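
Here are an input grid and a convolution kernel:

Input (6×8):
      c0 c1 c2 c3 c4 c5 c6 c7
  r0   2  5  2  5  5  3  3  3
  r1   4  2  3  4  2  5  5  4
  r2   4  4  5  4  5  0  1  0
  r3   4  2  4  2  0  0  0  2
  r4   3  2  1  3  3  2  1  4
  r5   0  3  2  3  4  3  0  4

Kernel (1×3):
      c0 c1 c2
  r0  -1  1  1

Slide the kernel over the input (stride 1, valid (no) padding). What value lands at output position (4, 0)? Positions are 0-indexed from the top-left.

The receptive field on the input at this output position is [3 2 1]. Elementwise product with the kernel and sum: 3·-1 + 2·1 + 1·1.

0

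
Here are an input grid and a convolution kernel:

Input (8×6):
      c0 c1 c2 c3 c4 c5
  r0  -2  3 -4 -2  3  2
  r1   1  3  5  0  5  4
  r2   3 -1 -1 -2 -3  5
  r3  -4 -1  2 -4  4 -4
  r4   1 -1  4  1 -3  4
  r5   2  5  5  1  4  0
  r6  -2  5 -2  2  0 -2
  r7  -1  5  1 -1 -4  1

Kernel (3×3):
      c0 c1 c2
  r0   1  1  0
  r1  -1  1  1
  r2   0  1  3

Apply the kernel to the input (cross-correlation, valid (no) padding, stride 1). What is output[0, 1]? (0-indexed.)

The receptive field on the input at this output position is [3 -4 -2 / 3 5 0 / -1 -1 -2]. Elementwise product with the kernel and sum: 3·1 + -4·1 + 3·-1 + 5·1 + 0·1 + -1·1 + -2·3.

-6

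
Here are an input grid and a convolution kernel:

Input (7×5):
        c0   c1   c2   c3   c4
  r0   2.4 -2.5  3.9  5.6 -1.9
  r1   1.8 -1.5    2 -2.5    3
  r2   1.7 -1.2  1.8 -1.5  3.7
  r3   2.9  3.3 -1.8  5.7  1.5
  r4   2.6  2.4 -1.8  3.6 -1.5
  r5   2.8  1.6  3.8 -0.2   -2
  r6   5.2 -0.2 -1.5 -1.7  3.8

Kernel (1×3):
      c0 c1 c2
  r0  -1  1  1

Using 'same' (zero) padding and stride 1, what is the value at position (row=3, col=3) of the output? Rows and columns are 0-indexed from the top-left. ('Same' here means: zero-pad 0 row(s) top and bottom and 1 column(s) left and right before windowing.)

The receptive field on the zero-padded input at this output position is [-1.8 5.7 1.5]. Elementwise product with the kernel and sum: -1.8·-1 + 5.7·1 + 1.5·1.

9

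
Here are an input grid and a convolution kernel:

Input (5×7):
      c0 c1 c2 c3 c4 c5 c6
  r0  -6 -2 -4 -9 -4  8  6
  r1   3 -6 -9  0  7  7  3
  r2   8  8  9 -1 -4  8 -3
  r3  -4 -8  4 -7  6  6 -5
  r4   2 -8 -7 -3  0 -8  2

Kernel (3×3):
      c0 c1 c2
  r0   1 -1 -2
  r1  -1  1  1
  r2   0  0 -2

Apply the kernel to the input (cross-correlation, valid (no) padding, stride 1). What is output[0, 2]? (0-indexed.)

The receptive field on the input at this output position is [-4 -9 -4 / -9 0 7 / 9 -1 -4]. Elementwise product with the kernel and sum: -4·1 + -9·-1 + -4·-2 + -9·-1 + 0·1 + 7·1 + -4·-2.

37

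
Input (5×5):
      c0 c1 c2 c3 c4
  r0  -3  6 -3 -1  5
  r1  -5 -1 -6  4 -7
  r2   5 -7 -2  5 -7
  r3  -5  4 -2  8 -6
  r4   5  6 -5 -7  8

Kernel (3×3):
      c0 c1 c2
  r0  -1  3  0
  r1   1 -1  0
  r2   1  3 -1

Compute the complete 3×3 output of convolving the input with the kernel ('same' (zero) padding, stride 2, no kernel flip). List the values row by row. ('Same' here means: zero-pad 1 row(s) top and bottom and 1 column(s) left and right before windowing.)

Output[0,0]: The receptive field on the zero-padded input at this output position is [0 0 0 / 0 -3 6 / 0 -5 -1]. Elementwise product with the kernel and sum: 0·-1 + 0·3 + 0·1 + -3·-1 + 0·1 + -5·3 + -1·-1.

-11 -14 -23
-39 -32 -23
-20 1 -41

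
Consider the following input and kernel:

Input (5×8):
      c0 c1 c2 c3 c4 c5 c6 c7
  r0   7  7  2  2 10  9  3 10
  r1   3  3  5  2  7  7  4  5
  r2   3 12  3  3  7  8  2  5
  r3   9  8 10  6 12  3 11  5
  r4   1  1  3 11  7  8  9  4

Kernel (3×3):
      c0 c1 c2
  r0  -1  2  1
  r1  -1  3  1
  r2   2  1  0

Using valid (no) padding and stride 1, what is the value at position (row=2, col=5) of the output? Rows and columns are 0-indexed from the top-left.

61

The receptive field on the input at this output position is [8 2 5 / 3 11 5 / 8 9 4]. Elementwise product with the kernel and sum: 8·-1 + 2·2 + 5·1 + 3·-1 + 11·3 + 5·1 + 8·2 + 9·1.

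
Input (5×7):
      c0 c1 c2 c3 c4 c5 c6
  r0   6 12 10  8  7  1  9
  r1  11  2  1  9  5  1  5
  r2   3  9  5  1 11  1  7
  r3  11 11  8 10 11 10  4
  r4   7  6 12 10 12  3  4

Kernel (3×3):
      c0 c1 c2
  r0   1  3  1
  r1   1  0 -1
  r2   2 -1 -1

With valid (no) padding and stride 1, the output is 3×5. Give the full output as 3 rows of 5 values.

54 55 35 28 33
19 26 22 24 25
34 16 18 40 45

Output[0,0]: The receptive field on the input at this output position is [6 12 10 / 11 2 1 / 3 9 5]. Elementwise product with the kernel and sum: 6·1 + 12·3 + 10·1 + 11·1 + 1·-1 + 3·2 + 9·-1 + 5·-1.
Output[0,1]: The receptive field on the input at this output position is [12 10 8 / 2 1 9 / 9 5 1]. Elementwise product with the kernel and sum: 12·1 + 10·3 + 8·1 + 2·1 + 9·-1 + 9·2 + 5·-1 + 1·-1.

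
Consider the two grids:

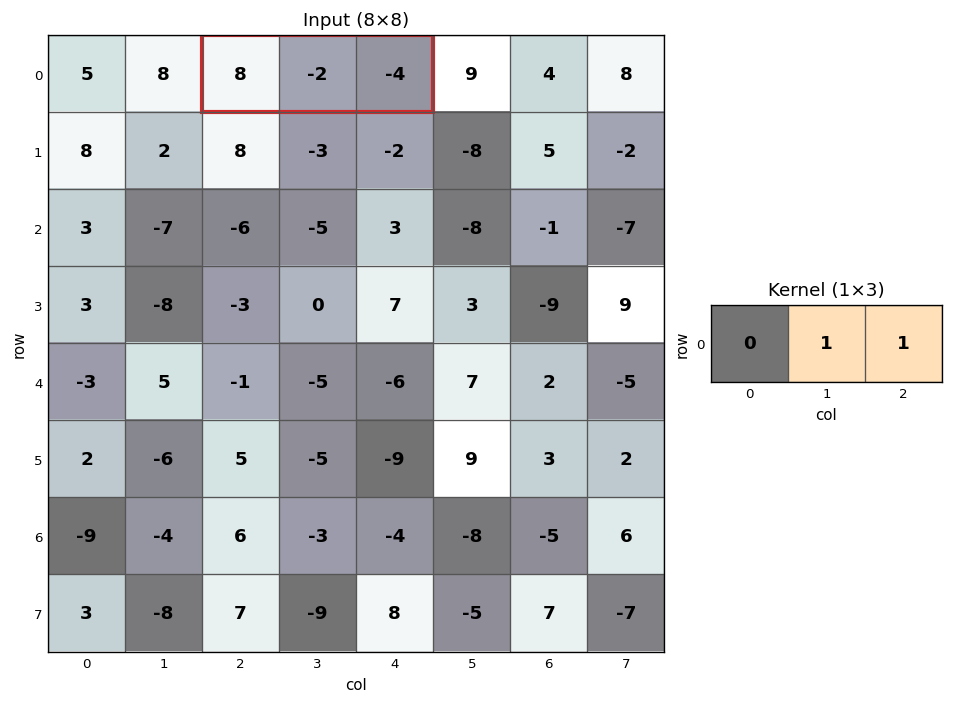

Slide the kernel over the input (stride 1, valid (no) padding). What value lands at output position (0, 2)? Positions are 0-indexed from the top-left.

The receptive field on the input at this output position is [8 -2 -4]. Elementwise product with the kernel and sum: -2·1 + -4·1.

-6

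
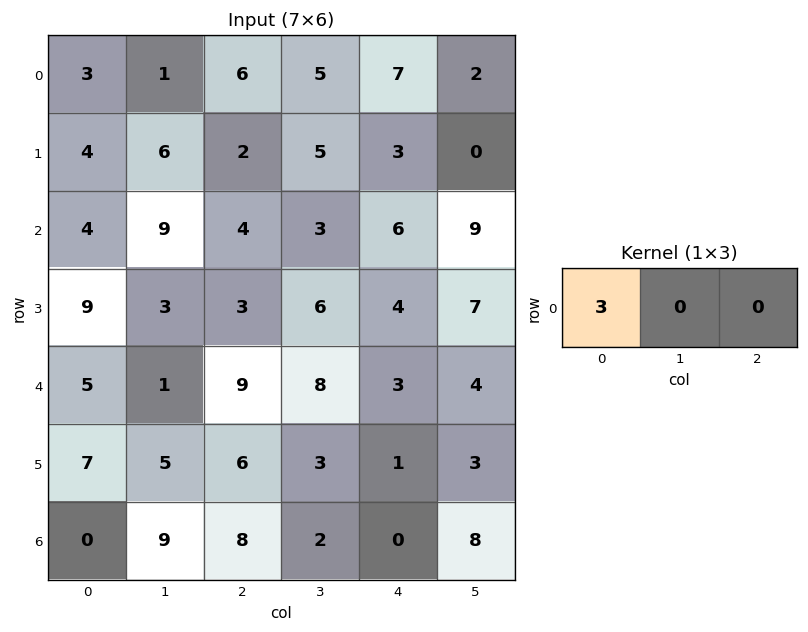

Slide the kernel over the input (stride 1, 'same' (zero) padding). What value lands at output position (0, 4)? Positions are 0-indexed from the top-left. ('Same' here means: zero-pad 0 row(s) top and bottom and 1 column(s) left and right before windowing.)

15

The receptive field on the zero-padded input at this output position is [5 7 2]. Elementwise product with the kernel and sum: 5·3.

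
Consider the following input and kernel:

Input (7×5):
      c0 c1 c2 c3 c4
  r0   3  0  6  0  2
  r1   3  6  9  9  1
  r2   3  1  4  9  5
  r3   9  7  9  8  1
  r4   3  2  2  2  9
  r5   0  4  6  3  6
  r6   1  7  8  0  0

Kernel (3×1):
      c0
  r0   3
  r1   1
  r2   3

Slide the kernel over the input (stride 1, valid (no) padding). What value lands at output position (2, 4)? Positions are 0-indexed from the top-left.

43

The receptive field on the input at this output position is [5 / 1 / 9]. Elementwise product with the kernel and sum: 5·3 + 1·1 + 9·3.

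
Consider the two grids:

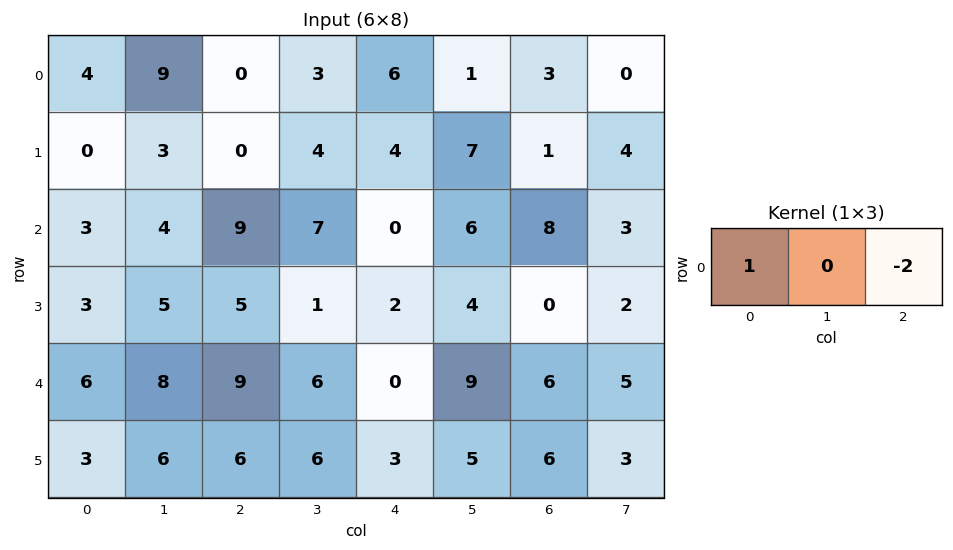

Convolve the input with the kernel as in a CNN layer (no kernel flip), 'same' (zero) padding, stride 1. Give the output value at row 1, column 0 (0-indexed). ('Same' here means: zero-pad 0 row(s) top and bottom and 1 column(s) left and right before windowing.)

The receptive field on the zero-padded input at this output position is [0 0 3]. Elementwise product with the kernel and sum: 0·1 + 3·-2.

-6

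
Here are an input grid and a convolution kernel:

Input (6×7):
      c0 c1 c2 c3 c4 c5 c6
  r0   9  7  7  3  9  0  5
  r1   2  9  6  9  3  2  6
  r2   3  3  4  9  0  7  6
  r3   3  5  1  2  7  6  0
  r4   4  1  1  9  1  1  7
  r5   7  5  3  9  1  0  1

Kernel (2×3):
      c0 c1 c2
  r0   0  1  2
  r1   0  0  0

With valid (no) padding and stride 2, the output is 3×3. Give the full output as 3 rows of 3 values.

Output[0,0]: The receptive field on the input at this output position is [9 7 7 / 2 9 6]. Elementwise product with the kernel and sum: 7·1 + 7·2.

21 21 10
11 9 19
3 11 15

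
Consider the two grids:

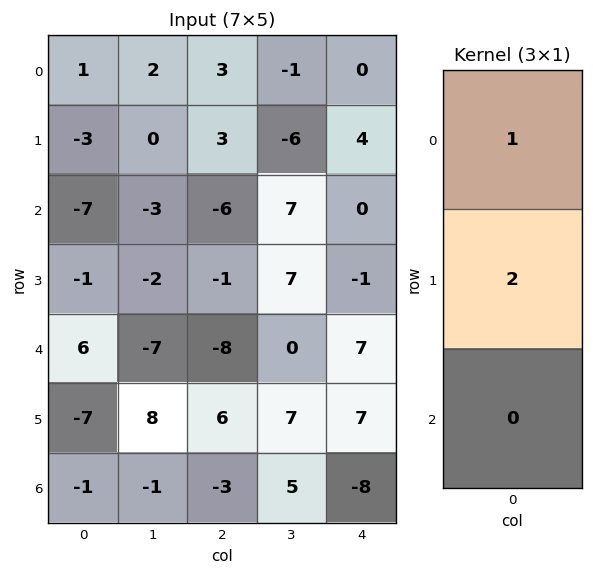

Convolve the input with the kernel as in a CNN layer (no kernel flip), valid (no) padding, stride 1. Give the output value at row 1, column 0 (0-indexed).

The receptive field on the input at this output position is [-3 / -7 / -1]. Elementwise product with the kernel and sum: -3·1 + -7·2.

-17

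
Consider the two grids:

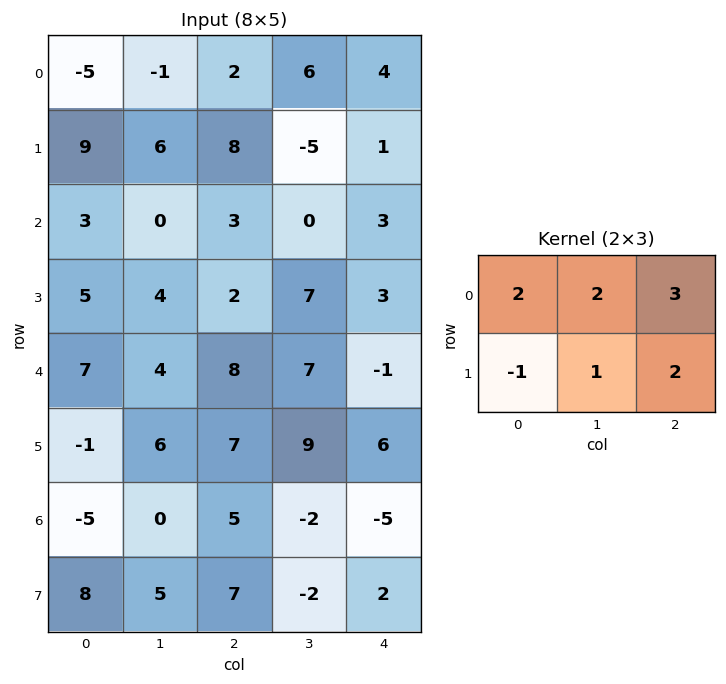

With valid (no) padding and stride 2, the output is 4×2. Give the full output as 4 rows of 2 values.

Output[0,0]: The receptive field on the input at this output position is [-5 -1 2 / 9 6 8]. Elementwise product with the kernel and sum: -5·2 + -1·2 + 2·3 + 9·-1 + 6·1 + 8·2.

7 17
18 26
67 41
16 -14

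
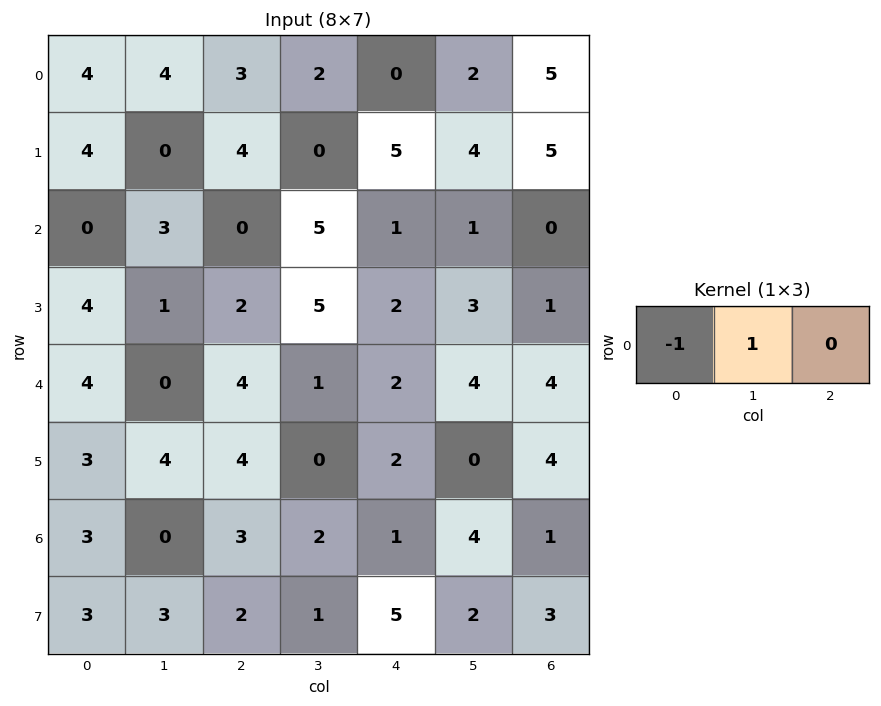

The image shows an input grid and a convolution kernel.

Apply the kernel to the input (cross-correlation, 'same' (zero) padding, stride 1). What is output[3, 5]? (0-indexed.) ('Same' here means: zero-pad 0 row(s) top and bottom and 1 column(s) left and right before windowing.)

The receptive field on the zero-padded input at this output position is [2 3 1]. Elementwise product with the kernel and sum: 2·-1 + 3·1.

1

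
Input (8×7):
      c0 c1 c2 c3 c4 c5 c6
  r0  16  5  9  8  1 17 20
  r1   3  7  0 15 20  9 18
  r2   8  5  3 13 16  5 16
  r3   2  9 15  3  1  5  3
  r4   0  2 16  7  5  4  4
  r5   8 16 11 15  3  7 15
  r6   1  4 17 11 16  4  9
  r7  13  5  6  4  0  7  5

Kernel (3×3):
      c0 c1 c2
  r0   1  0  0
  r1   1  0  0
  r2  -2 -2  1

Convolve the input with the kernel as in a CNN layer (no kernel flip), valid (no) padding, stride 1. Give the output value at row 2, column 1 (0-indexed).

-15

The receptive field on the input at this output position is [5 3 13 / 9 15 3 / 2 16 7]. Elementwise product with the kernel and sum: 5·1 + 9·1 + 2·-2 + 16·-2 + 7·1.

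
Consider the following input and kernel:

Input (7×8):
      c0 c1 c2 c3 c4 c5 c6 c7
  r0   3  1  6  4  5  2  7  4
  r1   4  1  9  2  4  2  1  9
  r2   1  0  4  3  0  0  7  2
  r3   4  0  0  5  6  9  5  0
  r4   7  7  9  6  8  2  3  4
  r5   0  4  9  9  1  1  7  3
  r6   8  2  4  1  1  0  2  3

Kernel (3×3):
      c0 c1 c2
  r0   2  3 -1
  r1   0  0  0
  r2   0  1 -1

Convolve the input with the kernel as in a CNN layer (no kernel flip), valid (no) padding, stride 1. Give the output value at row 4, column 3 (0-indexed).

The receptive field on the input at this output position is [6 8 2 / 9 1 1 / 1 1 0]. Elementwise product with the kernel and sum: 6·2 + 8·3 + 2·-1 + 1·1 + 0·-1.

35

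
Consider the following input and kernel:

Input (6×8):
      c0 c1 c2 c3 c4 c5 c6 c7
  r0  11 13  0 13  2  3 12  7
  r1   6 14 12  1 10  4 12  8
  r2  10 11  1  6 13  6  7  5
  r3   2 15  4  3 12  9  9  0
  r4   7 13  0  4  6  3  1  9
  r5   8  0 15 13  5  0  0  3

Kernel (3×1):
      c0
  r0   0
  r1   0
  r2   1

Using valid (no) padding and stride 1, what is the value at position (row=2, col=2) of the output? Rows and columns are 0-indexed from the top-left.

0

The receptive field on the input at this output position is [1 / 4 / 0]. Elementwise product with the kernel and sum: 0·1.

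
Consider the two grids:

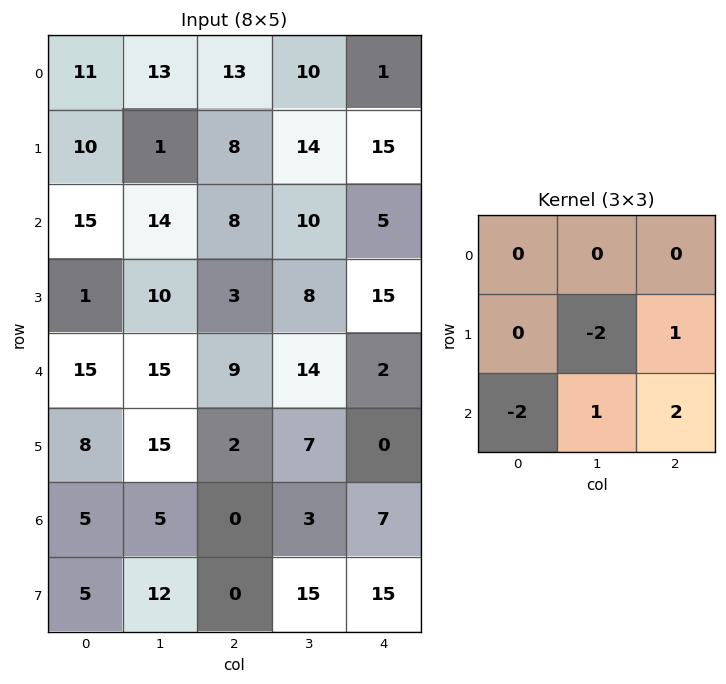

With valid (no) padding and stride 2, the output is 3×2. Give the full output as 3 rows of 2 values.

6 -9
-14 -1
-33 3

Output[0,0]: The receptive field on the input at this output position is [11 13 13 / 10 1 8 / 15 14 8]. Elementwise product with the kernel and sum: 1·-2 + 8·1 + 15·-2 + 14·1 + 8·2.
Output[0,1]: The receptive field on the input at this output position is [13 10 1 / 8 14 15 / 8 10 5]. Elementwise product with the kernel and sum: 14·-2 + 15·1 + 8·-2 + 10·1 + 5·2.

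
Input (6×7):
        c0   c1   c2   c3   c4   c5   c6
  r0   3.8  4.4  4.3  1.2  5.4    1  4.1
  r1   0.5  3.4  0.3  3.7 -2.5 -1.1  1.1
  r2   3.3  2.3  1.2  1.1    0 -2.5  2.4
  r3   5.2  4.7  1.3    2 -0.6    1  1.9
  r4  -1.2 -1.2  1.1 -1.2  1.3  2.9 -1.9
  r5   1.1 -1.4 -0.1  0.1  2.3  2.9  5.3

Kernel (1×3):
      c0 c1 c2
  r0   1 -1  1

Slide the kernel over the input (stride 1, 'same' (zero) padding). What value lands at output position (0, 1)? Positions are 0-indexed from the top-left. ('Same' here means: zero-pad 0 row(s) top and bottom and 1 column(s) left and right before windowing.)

The receptive field on the zero-padded input at this output position is [3.8 4.4 4.3]. Elementwise product with the kernel and sum: 3.8·1 + 4.4·-1 + 4.3·1.

3.7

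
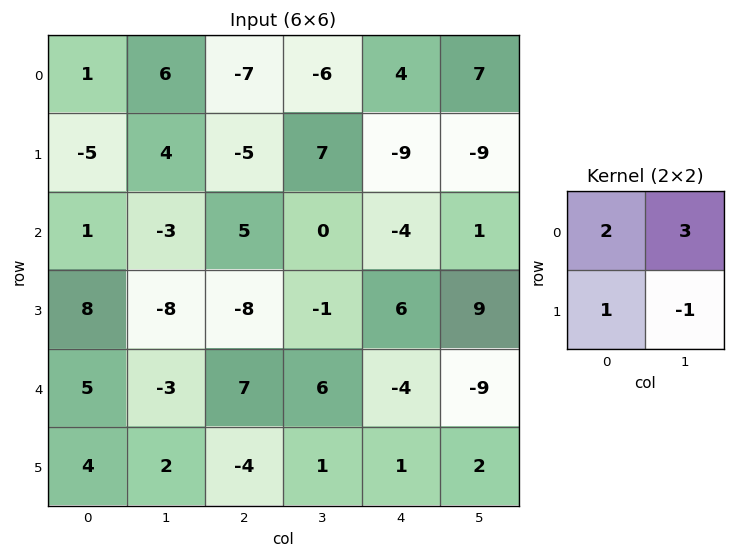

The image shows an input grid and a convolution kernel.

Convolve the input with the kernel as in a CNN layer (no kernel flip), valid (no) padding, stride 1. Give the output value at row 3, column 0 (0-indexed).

The receptive field on the input at this output position is [8 -8 / 5 -3]. Elementwise product with the kernel and sum: 8·2 + -8·3 + 5·1 + -3·-1.

0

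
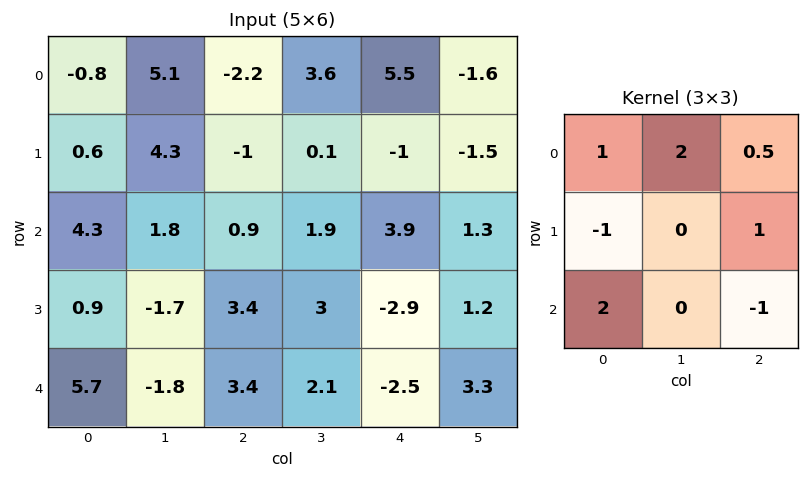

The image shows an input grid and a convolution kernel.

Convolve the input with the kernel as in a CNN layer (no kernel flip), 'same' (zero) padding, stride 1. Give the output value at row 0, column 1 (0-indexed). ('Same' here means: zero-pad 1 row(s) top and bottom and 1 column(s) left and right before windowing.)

The receptive field on the zero-padded input at this output position is [0 0 0 / -0.8 5.1 -2.2 / 0.6 4.3 -1]. Elementwise product with the kernel and sum: 0·1 + 0·2 + 0·0.5 + -0.8·-1 + -2.2·1 + 0.6·2 + -1·-1.

0.8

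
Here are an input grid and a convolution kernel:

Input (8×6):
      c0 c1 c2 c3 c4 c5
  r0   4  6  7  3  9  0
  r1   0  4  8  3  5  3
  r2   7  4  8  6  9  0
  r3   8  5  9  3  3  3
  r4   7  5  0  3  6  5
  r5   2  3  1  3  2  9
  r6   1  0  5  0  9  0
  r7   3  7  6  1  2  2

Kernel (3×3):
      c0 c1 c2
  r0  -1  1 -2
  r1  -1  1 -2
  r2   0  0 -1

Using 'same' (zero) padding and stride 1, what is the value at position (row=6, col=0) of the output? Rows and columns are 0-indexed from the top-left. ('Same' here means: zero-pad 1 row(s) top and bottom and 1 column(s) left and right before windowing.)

The receptive field on the zero-padded input at this output position is [0 2 3 / 0 1 0 / 0 3 7]. Elementwise product with the kernel and sum: 0·-1 + 2·1 + 3·-2 + 0·-1 + 1·1 + 0·-2 + 7·-1.

-10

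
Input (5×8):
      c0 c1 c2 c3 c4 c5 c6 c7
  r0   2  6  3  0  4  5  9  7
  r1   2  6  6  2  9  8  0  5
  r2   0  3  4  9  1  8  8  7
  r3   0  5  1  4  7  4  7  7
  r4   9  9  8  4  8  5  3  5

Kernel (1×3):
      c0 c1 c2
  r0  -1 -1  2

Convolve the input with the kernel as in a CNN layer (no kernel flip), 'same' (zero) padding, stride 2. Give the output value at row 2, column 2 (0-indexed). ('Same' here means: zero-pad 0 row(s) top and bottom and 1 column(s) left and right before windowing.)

-2

The receptive field on the zero-padded input at this output position is [4 8 5]. Elementwise product with the kernel and sum: 4·-1 + 8·-1 + 5·2.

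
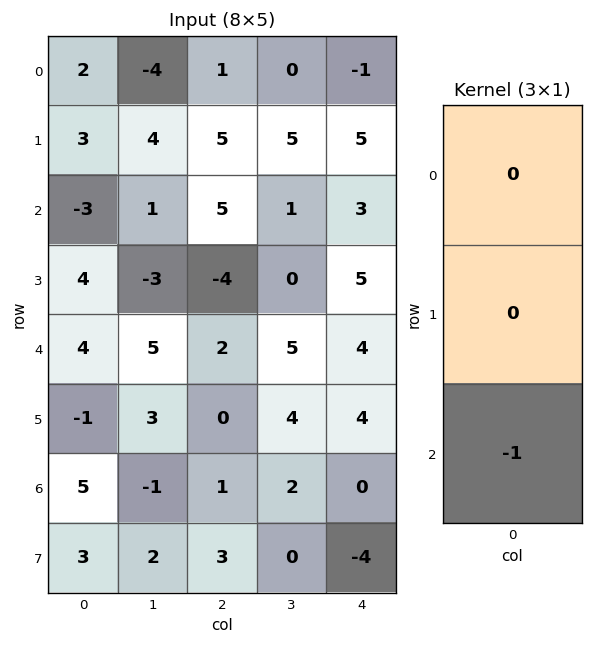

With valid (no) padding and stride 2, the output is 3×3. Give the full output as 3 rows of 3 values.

Output[0,0]: The receptive field on the input at this output position is [2 / 3 / -3]. Elementwise product with the kernel and sum: -3·-1.
Output[0,1]: The receptive field on the input at this output position is [1 / 5 / 5]. Elementwise product with the kernel and sum: 5·-1.

3 -5 -3
-4 -2 -4
-5 -1 0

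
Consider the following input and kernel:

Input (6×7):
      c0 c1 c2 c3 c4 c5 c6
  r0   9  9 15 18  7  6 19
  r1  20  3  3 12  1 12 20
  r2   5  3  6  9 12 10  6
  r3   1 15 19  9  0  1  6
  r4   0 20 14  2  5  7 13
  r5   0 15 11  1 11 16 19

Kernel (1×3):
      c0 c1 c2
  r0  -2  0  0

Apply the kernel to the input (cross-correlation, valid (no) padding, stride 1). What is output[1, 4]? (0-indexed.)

The receptive field on the input at this output position is [1 12 20]. Elementwise product with the kernel and sum: 1·-2.

-2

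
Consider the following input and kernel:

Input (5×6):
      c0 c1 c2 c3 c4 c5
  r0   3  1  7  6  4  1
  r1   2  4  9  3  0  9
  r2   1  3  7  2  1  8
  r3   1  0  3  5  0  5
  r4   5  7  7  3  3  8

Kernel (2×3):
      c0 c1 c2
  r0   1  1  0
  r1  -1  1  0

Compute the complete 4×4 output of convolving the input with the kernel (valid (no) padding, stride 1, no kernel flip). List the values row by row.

6 13 7 7
8 17 7 2
3 13 11 -2
3 3 4 5

Output[0,0]: The receptive field on the input at this output position is [3 1 7 / 2 4 9]. Elementwise product with the kernel and sum: 3·1 + 1·1 + 2·-1 + 4·1.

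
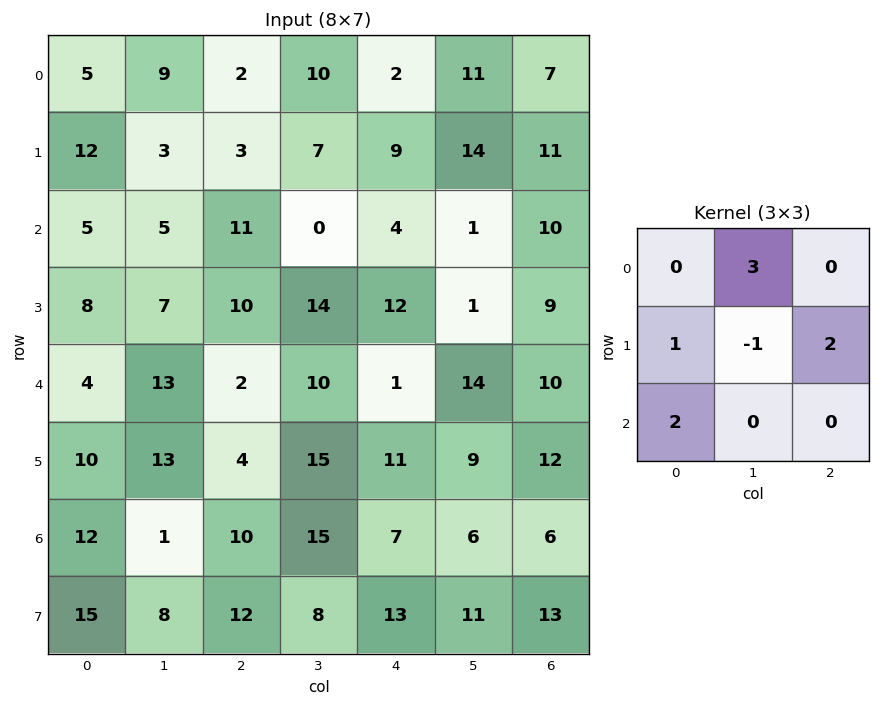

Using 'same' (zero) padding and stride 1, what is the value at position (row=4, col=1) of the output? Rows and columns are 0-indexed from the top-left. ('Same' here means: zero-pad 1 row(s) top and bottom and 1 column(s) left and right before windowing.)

36

The receptive field on the zero-padded input at this output position is [8 7 10 / 4 13 2 / 10 13 4]. Elementwise product with the kernel and sum: 7·3 + 4·1 + 13·-1 + 2·2 + 10·2.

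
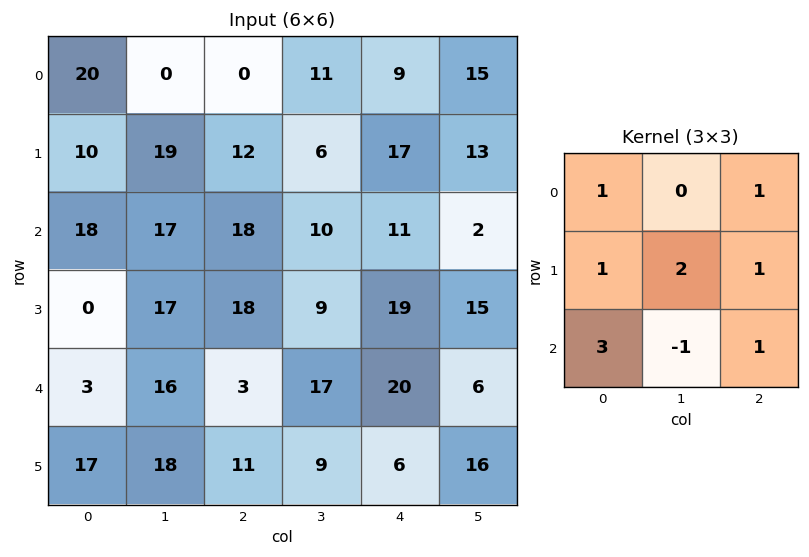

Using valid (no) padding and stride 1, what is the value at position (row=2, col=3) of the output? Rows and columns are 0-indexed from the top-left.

The receptive field on the input at this output position is [10 11 2 / 9 19 15 / 17 20 6]. Elementwise product with the kernel and sum: 10·1 + 2·1 + 9·1 + 19·2 + 15·1 + 17·3 + 20·-1 + 6·1.

111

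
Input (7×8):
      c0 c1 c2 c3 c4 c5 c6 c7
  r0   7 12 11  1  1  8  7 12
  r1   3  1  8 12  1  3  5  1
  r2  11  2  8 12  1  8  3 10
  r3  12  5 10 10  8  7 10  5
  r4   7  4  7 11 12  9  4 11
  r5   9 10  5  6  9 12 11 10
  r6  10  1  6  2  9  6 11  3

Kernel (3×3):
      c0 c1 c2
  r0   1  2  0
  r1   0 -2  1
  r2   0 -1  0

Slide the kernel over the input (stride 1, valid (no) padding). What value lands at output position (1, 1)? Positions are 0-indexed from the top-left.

The receptive field on the input at this output position is [1 8 12 / 2 8 12 / 5 10 10]. Elementwise product with the kernel and sum: 1·1 + 8·2 + 8·-2 + 12·1 + 10·-1.

3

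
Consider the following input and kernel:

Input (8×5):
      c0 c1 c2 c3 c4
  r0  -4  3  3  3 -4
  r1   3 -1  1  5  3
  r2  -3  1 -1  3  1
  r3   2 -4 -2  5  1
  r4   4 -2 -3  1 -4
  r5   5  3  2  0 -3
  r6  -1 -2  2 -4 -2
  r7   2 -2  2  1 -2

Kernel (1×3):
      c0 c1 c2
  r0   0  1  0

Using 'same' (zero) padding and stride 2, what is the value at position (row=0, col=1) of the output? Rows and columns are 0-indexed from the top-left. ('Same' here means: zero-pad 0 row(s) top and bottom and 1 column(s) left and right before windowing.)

3

The receptive field on the zero-padded input at this output position is [3 3 3]. Elementwise product with the kernel and sum: 3·1.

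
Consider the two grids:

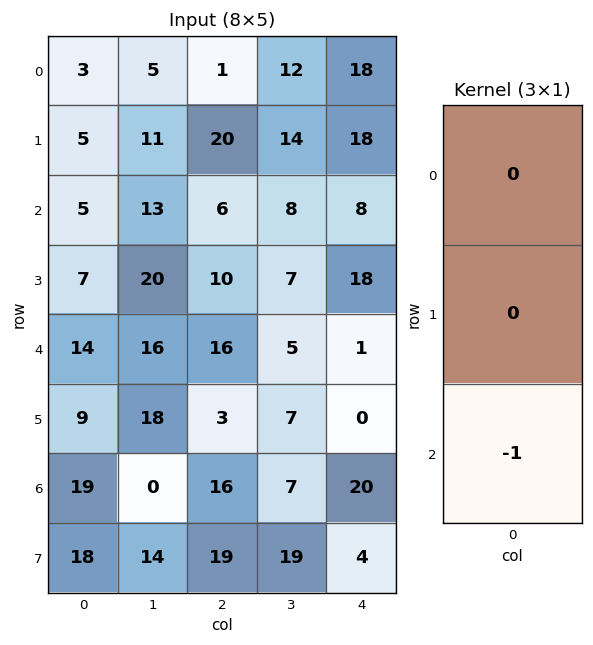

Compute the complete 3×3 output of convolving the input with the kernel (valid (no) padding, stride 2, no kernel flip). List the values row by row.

Output[0,0]: The receptive field on the input at this output position is [3 / 5 / 5]. Elementwise product with the kernel and sum: 5·-1.
Output[0,1]: The receptive field on the input at this output position is [1 / 20 / 6]. Elementwise product with the kernel and sum: 6·-1.

-5 -6 -8
-14 -16 -1
-19 -16 -20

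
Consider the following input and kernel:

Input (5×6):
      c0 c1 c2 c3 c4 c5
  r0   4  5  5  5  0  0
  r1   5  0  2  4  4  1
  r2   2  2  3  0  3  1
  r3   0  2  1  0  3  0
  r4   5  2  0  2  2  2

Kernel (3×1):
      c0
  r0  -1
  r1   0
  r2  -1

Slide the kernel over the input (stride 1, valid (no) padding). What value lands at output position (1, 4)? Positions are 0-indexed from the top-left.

The receptive field on the input at this output position is [4 / 3 / 3]. Elementwise product with the kernel and sum: 4·-1 + 3·-1.

-7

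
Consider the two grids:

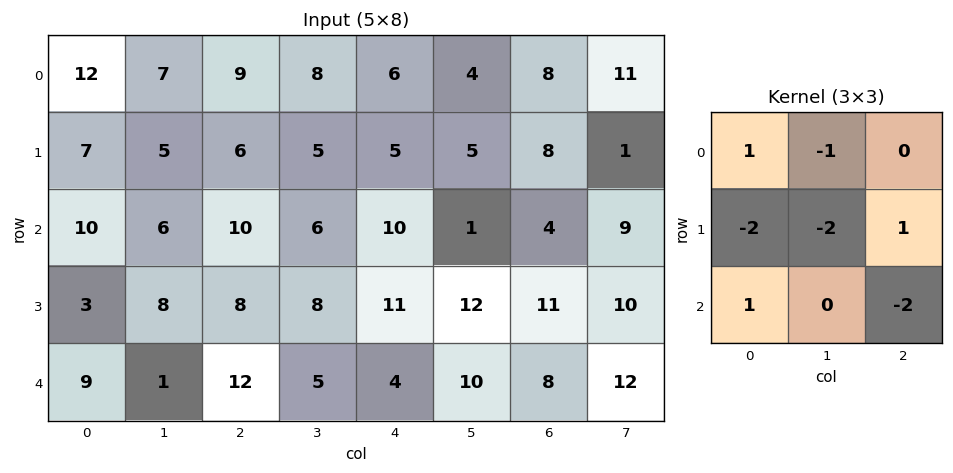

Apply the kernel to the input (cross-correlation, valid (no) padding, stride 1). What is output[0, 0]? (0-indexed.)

-23

The receptive field on the input at this output position is [12 7 9 / 7 5 6 / 10 6 10]. Elementwise product with the kernel and sum: 12·1 + 7·-1 + 7·-2 + 5·-2 + 6·1 + 10·1 + 10·-2.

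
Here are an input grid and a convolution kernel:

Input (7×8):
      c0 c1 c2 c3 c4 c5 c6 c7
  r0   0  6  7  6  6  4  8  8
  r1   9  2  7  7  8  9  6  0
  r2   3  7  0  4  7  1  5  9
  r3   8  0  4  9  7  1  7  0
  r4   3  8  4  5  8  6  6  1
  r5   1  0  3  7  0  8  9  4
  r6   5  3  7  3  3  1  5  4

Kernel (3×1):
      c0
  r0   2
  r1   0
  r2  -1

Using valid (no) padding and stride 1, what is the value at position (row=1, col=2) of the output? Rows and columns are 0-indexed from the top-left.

The receptive field on the input at this output position is [7 / 0 / 4]. Elementwise product with the kernel and sum: 7·2 + 4·-1.

10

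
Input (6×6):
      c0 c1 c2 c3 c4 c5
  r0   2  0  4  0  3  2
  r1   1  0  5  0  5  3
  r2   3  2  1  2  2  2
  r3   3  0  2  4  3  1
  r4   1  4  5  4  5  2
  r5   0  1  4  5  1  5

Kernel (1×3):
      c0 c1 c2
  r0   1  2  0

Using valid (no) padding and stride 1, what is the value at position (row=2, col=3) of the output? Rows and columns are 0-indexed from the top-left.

6

The receptive field on the input at this output position is [2 2 2]. Elementwise product with the kernel and sum: 2·1 + 2·2.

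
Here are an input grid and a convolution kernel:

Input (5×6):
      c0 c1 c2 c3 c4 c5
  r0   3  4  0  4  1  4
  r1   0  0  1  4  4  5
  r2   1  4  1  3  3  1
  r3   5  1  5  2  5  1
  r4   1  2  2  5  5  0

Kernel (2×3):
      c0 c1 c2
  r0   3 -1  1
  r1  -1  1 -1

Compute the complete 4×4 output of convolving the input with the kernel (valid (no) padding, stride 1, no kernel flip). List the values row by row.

4 13 -4 10
3 -3 2 12
-9 16 -5 9
18 -5 16 2

Output[0,0]: The receptive field on the input at this output position is [3 4 0 / 0 0 1]. Elementwise product with the kernel and sum: 3·3 + 4·-1 + 0·1 + 0·-1 + 0·1 + 1·-1.
Output[0,1]: The receptive field on the input at this output position is [4 0 4 / 0 1 4]. Elementwise product with the kernel and sum: 4·3 + 0·-1 + 4·1 + 0·-1 + 1·1 + 4·-1.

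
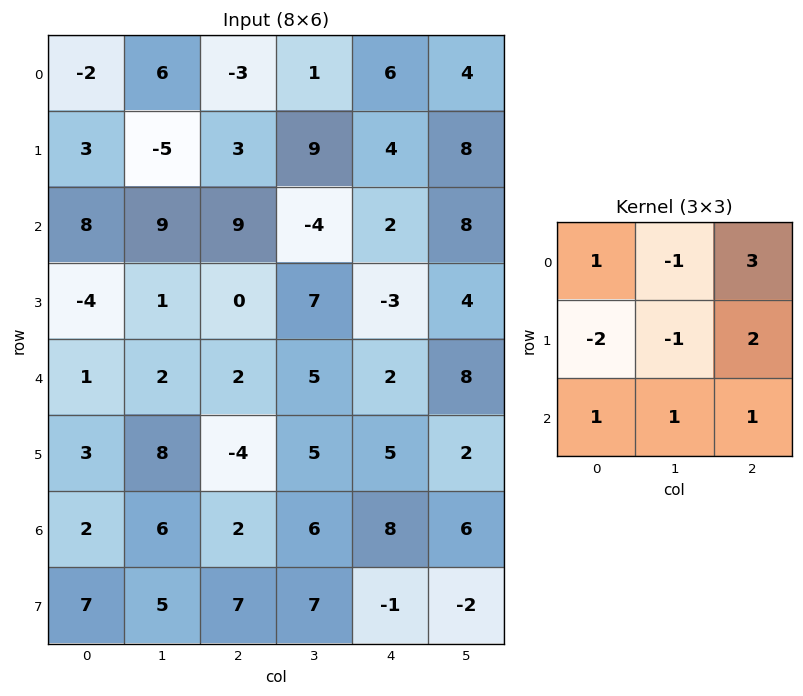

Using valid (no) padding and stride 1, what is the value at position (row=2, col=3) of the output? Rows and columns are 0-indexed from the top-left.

The receptive field on the input at this output position is [-4 2 8 / 7 -3 4 / 5 2 8]. Elementwise product with the kernel and sum: -4·1 + 2·-1 + 8·3 + 7·-2 + -3·-1 + 4·2 + 5·1 + 2·1 + 8·1.

30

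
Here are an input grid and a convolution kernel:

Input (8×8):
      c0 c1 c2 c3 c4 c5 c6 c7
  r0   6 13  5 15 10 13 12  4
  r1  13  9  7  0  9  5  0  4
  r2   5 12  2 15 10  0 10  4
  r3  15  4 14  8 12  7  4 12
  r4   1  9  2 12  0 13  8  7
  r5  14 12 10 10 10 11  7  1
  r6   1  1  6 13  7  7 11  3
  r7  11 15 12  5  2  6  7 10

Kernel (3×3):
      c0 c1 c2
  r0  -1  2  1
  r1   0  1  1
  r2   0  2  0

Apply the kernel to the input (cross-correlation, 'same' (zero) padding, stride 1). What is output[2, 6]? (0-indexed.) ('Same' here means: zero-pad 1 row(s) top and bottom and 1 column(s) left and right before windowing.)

The receptive field on the zero-padded input at this output position is [5 0 4 / 0 10 4 / 7 4 12]. Elementwise product with the kernel and sum: 5·-1 + 0·2 + 4·1 + 10·1 + 4·1 + 4·2.

21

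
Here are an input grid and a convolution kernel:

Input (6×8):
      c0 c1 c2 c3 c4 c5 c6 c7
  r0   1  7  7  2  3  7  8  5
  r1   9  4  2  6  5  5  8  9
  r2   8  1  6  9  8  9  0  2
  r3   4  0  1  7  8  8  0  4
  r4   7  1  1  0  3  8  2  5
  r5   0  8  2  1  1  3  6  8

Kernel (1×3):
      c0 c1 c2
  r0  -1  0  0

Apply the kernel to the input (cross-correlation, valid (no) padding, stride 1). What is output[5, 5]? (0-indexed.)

The receptive field on the input at this output position is [3 6 8]. Elementwise product with the kernel and sum: 3·-1.

-3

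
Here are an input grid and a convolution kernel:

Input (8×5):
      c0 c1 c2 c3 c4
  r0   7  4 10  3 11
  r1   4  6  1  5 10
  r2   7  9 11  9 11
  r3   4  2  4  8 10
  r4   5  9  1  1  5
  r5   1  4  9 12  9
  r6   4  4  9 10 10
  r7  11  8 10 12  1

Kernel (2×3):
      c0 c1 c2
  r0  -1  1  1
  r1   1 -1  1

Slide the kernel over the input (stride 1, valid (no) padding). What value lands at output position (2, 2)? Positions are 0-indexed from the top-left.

The receptive field on the input at this output position is [11 9 11 / 4 8 10]. Elementwise product with the kernel and sum: 11·-1 + 9·1 + 11·1 + 4·1 + 8·-1 + 10·1.

15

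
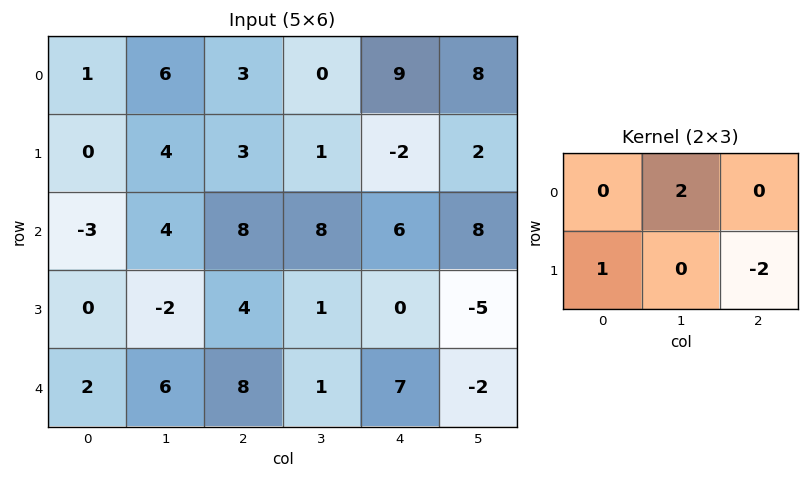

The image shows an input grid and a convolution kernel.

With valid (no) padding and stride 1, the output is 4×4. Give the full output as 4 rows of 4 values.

6 8 7 15
-11 -6 -2 -12
0 12 20 23
-18 12 -4 5

Output[0,0]: The receptive field on the input at this output position is [1 6 3 / 0 4 3]. Elementwise product with the kernel and sum: 6·2 + 0·1 + 3·-2.
Output[0,1]: The receptive field on the input at this output position is [6 3 0 / 4 3 1]. Elementwise product with the kernel and sum: 3·2 + 4·1 + 1·-2.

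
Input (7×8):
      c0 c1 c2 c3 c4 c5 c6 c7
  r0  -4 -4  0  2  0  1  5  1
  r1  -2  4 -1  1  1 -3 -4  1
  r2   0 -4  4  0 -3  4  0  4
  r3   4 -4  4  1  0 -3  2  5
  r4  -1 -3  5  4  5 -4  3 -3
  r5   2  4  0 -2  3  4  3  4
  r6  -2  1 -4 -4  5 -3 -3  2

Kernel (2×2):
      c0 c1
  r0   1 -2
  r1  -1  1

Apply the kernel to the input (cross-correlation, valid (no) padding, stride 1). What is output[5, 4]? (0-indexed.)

The receptive field on the input at this output position is [3 4 / 5 -3]. Elementwise product with the kernel and sum: 3·1 + 4·-2 + 5·-1 + -3·1.

-13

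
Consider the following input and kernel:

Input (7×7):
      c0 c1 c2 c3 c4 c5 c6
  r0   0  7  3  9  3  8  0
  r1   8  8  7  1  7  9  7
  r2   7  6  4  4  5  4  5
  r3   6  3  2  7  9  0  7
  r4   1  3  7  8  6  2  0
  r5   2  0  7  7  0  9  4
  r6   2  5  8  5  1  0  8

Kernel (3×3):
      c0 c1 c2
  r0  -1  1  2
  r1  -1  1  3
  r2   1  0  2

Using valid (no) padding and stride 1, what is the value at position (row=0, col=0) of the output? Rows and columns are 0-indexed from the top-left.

The receptive field on the input at this output position is [0 7 3 / 8 8 7 / 7 6 4]. Elementwise product with the kernel and sum: 0·-1 + 7·1 + 3·2 + 8·-1 + 8·1 + 7·3 + 7·1 + 4·2.

49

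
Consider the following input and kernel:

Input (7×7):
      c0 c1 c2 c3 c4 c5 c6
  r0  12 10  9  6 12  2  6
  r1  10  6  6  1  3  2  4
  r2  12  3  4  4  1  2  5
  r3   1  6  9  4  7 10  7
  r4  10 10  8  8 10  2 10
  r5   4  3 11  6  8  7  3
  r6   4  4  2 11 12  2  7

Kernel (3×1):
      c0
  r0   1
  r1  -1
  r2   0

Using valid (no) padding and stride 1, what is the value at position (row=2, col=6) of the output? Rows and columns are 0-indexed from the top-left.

The receptive field on the input at this output position is [5 / 7 / 10]. Elementwise product with the kernel and sum: 5·1 + 7·-1.

-2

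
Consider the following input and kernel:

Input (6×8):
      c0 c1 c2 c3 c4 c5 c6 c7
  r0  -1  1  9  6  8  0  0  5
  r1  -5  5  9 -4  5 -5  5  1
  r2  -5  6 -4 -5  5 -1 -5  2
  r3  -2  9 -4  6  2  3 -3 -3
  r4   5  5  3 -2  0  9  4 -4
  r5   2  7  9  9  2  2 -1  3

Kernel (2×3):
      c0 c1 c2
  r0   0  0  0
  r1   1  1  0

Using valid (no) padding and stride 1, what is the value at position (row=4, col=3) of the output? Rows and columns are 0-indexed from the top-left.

The receptive field on the input at this output position is [-2 0 9 / 9 2 2]. Elementwise product with the kernel and sum: 9·1 + 2·1.

11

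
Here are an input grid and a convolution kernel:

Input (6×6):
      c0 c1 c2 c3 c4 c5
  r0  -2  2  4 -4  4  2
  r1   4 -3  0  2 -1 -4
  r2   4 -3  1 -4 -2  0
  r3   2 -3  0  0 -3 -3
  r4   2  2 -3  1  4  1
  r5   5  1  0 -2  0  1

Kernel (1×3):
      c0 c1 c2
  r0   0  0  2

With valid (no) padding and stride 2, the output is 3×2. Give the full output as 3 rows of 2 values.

8 8
2 -4
-6 8

Output[0,0]: The receptive field on the input at this output position is [-2 2 4]. Elementwise product with the kernel and sum: 4·2.
Output[0,1]: The receptive field on the input at this output position is [4 -4 4]. Elementwise product with the kernel and sum: 4·2.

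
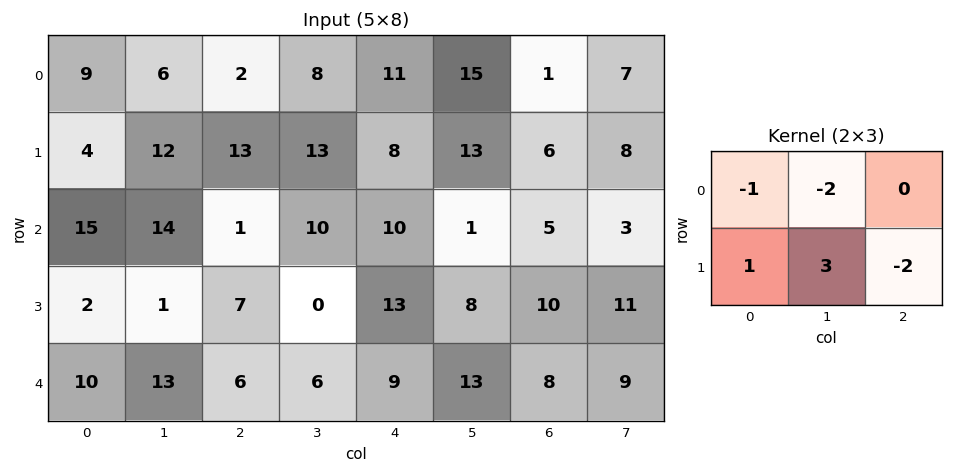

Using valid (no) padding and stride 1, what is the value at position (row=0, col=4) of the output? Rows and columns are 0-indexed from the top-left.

-6

The receptive field on the input at this output position is [11 15 1 / 8 13 6]. Elementwise product with the kernel and sum: 11·-1 + 15·-2 + 8·1 + 13·3 + 6·-2.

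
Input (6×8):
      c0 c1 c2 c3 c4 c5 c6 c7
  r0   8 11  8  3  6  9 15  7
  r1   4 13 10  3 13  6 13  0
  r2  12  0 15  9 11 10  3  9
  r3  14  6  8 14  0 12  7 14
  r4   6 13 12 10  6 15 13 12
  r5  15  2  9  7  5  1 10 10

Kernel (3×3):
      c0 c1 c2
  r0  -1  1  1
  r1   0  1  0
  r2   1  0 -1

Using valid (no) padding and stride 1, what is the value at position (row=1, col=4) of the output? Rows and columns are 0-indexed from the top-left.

The receptive field on the input at this output position is [13 6 13 / 11 10 3 / 0 12 7]. Elementwise product with the kernel and sum: 13·-1 + 6·1 + 13·1 + 10·1 + 0·1 + 7·-1.

9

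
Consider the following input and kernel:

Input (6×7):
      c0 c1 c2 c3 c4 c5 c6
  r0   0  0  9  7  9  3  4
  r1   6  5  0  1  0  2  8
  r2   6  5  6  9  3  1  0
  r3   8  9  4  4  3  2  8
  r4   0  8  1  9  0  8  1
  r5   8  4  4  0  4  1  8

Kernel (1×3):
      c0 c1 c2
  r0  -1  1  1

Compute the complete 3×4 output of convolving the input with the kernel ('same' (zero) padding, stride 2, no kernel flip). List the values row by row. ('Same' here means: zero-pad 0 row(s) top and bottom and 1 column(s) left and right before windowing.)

Output[0,0]: The receptive field on the zero-padded input at this output position is [0 0 0]. Elementwise product with the kernel and sum: 0·-1 + 0·1 + 0·1.
Output[0,1]: The receptive field on the zero-padded input at this output position is [0 9 7]. Elementwise product with the kernel and sum: 0·-1 + 9·1 + 7·1.

0 16 5 1
11 10 -5 -1
8 2 -1 -7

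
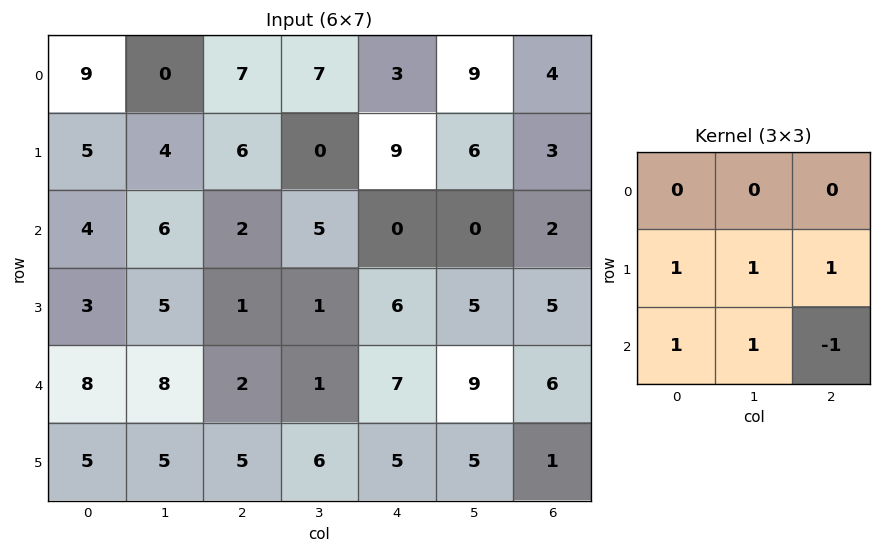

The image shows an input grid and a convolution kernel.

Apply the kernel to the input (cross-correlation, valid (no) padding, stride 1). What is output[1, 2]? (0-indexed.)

The receptive field on the input at this output position is [6 0 9 / 2 5 0 / 1 1 6]. Elementwise product with the kernel and sum: 2·1 + 5·1 + 0·1 + 1·1 + 1·1 + 6·-1.

3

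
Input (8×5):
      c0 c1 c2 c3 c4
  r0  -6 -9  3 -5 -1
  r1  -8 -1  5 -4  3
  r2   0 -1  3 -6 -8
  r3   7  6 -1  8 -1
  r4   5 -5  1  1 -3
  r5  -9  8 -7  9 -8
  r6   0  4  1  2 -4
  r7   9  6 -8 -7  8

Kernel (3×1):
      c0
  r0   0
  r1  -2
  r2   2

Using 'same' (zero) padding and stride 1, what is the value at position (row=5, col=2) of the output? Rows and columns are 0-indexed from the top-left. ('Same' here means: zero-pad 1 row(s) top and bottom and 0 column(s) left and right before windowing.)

16

The receptive field on the zero-padded input at this output position is [1 / -7 / 1]. Elementwise product with the kernel and sum: -7·-2 + 1·2.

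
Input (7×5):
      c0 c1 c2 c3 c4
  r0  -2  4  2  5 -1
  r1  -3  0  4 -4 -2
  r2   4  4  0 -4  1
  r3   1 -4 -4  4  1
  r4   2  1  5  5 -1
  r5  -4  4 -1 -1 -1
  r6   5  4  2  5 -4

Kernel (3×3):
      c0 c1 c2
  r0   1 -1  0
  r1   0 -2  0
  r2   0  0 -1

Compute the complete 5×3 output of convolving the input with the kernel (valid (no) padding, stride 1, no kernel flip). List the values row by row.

Output[0,0]: The receptive field on the input at this output position is [-2 4 2 / -3 0 4 / 4 4 0]. Elementwise product with the kernel and sum: -2·1 + 4·-1 + 0·-2 + 0·-1.

-6 -2 4
-7 -8 15
3 7 -3
4 -9 -17
-9 -7 6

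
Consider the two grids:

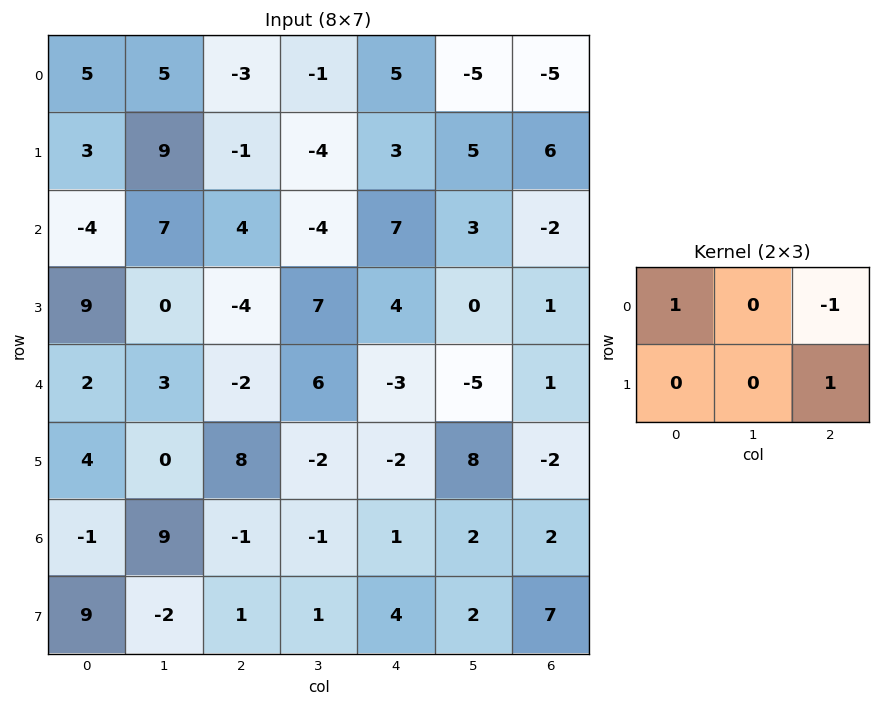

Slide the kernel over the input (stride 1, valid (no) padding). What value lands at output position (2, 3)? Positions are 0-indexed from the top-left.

The receptive field on the input at this output position is [-4 7 3 / 7 4 0]. Elementwise product with the kernel and sum: -4·1 + 3·-1 + 0·1.

-7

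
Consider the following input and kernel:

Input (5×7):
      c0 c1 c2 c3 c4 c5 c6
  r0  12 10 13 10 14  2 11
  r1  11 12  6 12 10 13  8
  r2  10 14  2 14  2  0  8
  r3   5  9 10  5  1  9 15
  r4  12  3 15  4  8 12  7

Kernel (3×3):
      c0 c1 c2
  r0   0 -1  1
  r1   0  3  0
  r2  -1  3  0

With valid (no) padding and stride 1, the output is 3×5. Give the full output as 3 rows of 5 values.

Output[0,0]: The receptive field on the input at this output position is [12 10 13 / 11 12 6 / 10 14 2]. Elementwise product with the kernel and sum: 10·-1 + 13·1 + 12·3 + 10·-1 + 14·3.
Output[0,1]: The receptive field on the input at this output position is [10 13 10 / 12 6 12 / 14 2 14]. Elementwise product with the kernel and sum: 13·-1 + 10·1 + 6·3 + 14·-1 + 2·3.

71 7 80 10 46
58 33 45 7 21
12 84 0 21 63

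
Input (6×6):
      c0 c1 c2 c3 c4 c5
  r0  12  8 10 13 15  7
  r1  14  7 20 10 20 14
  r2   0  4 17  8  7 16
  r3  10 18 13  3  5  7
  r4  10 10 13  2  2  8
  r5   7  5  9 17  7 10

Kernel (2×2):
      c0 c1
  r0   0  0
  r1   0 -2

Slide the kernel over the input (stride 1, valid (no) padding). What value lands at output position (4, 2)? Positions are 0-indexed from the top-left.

-34

The receptive field on the input at this output position is [13 2 / 9 17]. Elementwise product with the kernel and sum: 17·-2.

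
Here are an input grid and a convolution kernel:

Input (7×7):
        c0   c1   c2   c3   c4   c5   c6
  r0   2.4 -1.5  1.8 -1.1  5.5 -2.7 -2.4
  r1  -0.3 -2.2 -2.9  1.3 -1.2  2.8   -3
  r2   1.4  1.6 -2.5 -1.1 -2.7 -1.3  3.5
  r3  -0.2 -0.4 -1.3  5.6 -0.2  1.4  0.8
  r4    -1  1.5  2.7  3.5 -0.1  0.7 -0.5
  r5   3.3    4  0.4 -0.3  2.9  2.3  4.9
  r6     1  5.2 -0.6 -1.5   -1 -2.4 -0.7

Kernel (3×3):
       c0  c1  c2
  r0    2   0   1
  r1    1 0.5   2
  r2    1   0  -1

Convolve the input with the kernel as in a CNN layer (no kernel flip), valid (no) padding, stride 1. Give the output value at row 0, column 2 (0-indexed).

4.65

The receptive field on the input at this output position is [1.8 -1.1 5.5 / -2.9 1.3 -1.2 / -2.5 -1.1 -2.7]. Elementwise product with the kernel and sum: 1.8·2 + 5.5·1 + -2.9·1 + 1.3·0.5 + -1.2·2 + -2.5·1 + -2.7·-1.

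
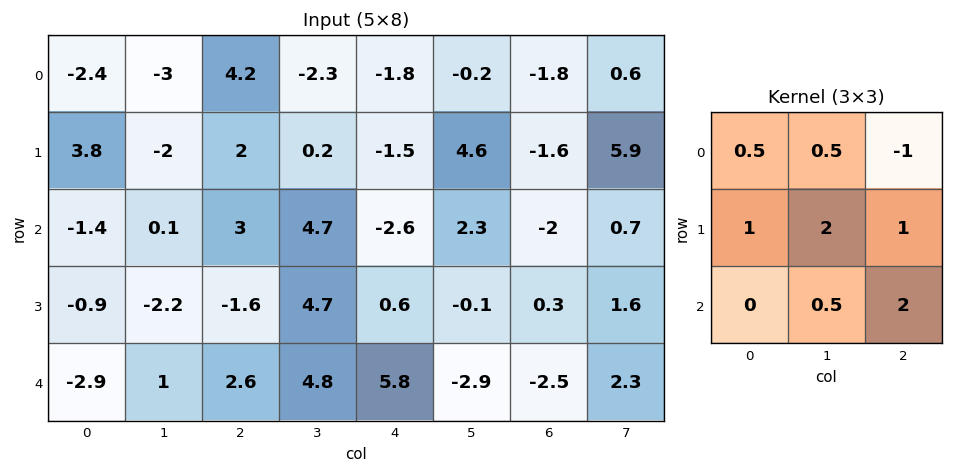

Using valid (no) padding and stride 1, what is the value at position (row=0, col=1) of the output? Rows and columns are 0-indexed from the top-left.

16

The receptive field on the input at this output position is [-3 4.2 -2.3 / -2 2 0.2 / 0.1 3 4.7]. Elementwise product with the kernel and sum: -3·0.5 + 4.2·0.5 + -2.3·-1 + -2·1 + 2·2 + 0.2·1 + 3·0.5 + 4.7·2.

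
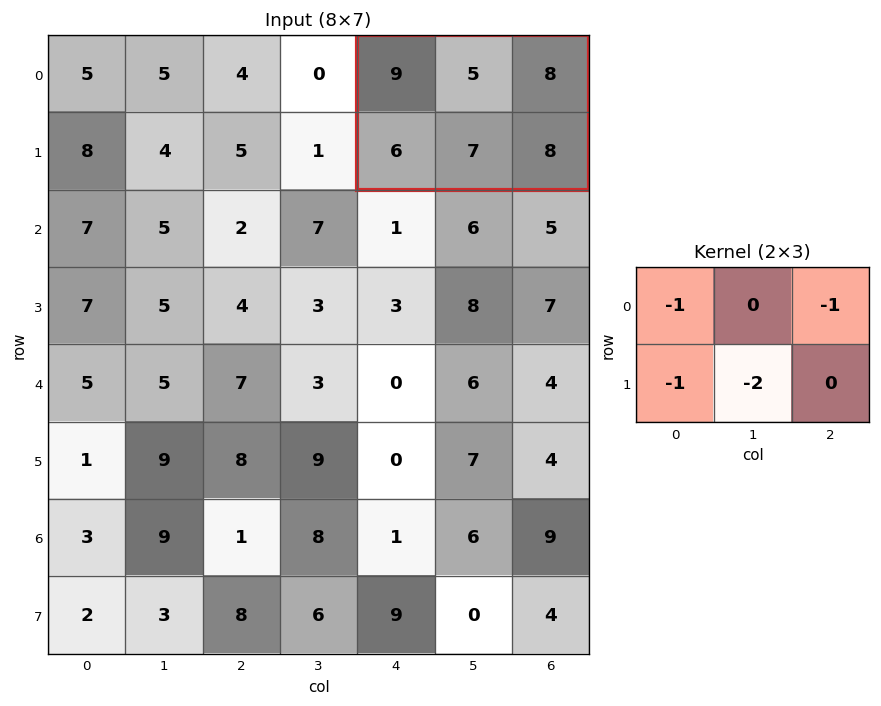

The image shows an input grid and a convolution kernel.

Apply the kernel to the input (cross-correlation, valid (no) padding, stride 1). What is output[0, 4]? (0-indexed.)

The receptive field on the input at this output position is [9 5 8 / 6 7 8]. Elementwise product with the kernel and sum: 9·-1 + 8·-1 + 6·-1 + 7·-2.

-37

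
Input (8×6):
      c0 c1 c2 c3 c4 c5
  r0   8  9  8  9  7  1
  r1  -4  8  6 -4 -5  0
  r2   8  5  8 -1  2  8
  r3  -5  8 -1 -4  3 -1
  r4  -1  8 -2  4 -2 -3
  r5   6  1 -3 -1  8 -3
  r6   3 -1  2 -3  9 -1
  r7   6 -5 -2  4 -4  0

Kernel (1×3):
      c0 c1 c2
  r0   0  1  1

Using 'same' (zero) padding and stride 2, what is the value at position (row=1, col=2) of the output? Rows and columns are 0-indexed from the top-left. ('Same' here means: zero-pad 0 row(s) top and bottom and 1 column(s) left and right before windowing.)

10

The receptive field on the zero-padded input at this output position is [-1 2 8]. Elementwise product with the kernel and sum: 2·1 + 8·1.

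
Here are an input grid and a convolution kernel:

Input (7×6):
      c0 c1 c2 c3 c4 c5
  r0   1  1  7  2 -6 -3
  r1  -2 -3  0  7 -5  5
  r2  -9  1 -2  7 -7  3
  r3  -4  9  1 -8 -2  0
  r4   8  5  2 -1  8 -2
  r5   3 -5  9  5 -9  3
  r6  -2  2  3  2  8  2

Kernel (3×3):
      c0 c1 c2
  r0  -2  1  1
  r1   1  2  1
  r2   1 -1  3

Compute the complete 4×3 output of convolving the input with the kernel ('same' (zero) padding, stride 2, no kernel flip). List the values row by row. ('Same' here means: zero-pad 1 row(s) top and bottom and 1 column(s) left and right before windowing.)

-4 35 14
9 1 -24
8 -16 50
-4 34 4

Output[0,0]: The receptive field on the zero-padded input at this output position is [0 0 0 / 0 1 1 / 0 -2 -3]. Elementwise product with the kernel and sum: 0·-2 + 0·1 + 0·1 + 0·1 + 1·2 + 1·1 + 0·1 + -2·-1 + -3·3.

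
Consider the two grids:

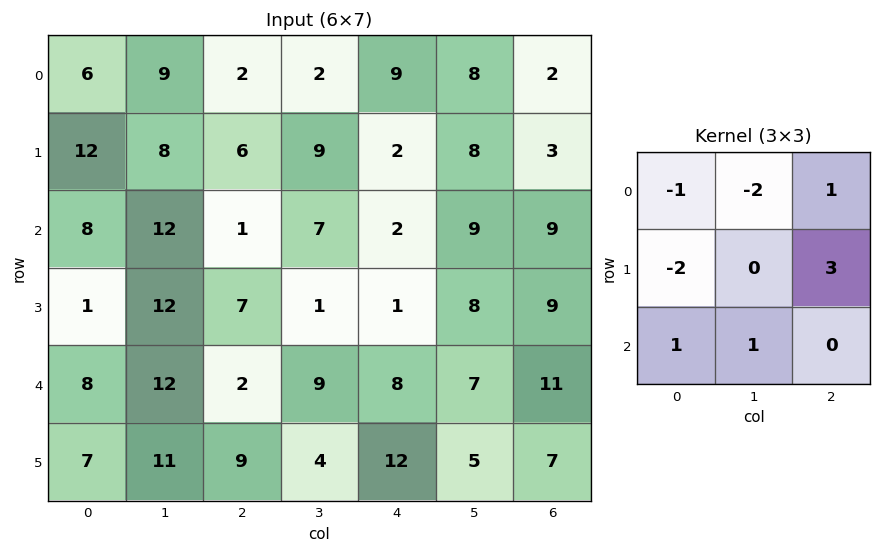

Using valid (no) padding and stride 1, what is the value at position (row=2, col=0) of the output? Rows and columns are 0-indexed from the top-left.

The receptive field on the input at this output position is [8 12 1 / 1 12 7 / 8 12 2]. Elementwise product with the kernel and sum: 8·-1 + 12·-2 + 1·1 + 1·-2 + 7·3 + 8·1 + 12·1.

8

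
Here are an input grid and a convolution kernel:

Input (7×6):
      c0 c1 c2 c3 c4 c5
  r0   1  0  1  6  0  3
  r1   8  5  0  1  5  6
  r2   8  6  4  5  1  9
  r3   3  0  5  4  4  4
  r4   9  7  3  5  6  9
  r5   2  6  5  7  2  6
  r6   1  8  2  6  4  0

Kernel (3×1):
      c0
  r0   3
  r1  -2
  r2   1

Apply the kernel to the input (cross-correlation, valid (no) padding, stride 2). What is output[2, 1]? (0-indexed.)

The receptive field on the input at this output position is [3 / 5 / 2]. Elementwise product with the kernel and sum: 3·3 + 5·-2 + 2·1.

1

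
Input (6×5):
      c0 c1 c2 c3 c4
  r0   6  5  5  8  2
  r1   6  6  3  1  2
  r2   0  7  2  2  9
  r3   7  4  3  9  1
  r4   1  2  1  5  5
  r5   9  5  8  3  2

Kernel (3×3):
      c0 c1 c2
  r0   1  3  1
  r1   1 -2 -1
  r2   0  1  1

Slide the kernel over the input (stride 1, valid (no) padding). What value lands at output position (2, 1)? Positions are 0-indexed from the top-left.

10

The receptive field on the input at this output position is [7 2 2 / 4 3 9 / 2 1 5]. Elementwise product with the kernel and sum: 7·1 + 2·3 + 2·1 + 4·1 + 3·-2 + 9·-1 + 1·1 + 5·1.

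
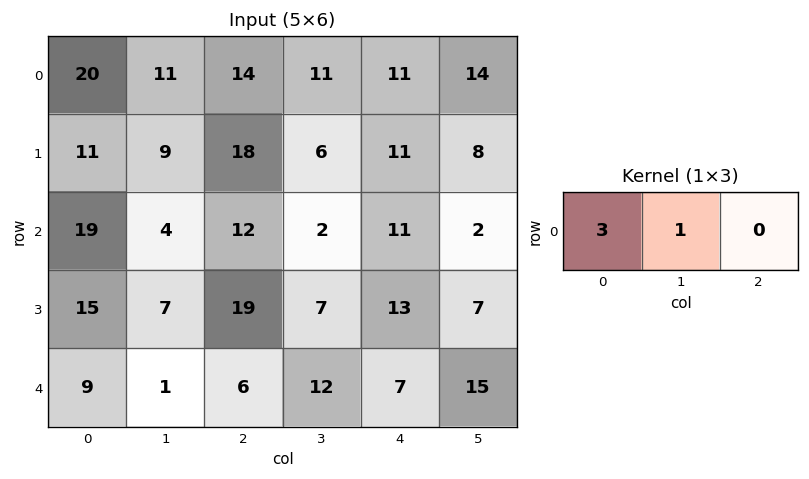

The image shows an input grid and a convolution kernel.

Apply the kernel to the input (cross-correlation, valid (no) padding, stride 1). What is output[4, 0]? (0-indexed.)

The receptive field on the input at this output position is [9 1 6]. Elementwise product with the kernel and sum: 9·3 + 1·1.

28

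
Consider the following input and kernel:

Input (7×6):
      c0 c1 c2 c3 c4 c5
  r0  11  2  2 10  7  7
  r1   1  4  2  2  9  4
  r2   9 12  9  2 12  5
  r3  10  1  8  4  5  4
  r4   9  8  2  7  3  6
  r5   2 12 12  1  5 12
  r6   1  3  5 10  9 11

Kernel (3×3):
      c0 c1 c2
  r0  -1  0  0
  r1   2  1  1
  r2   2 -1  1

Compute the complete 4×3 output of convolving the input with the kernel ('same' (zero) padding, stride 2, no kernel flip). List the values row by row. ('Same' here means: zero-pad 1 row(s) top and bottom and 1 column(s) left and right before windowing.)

Output[0,0]: The receptive field on the zero-padded input at this output position is [0 0 0 / 0 11 2 / 0 1 4]. Elementwise product with the kernel and sum: 0·-1 + 0·2 + 11·1 + 2·1 + 0·2 + 1·-1 + 4·1.

16 24 33
12 29 26
27 37 28
4 9 39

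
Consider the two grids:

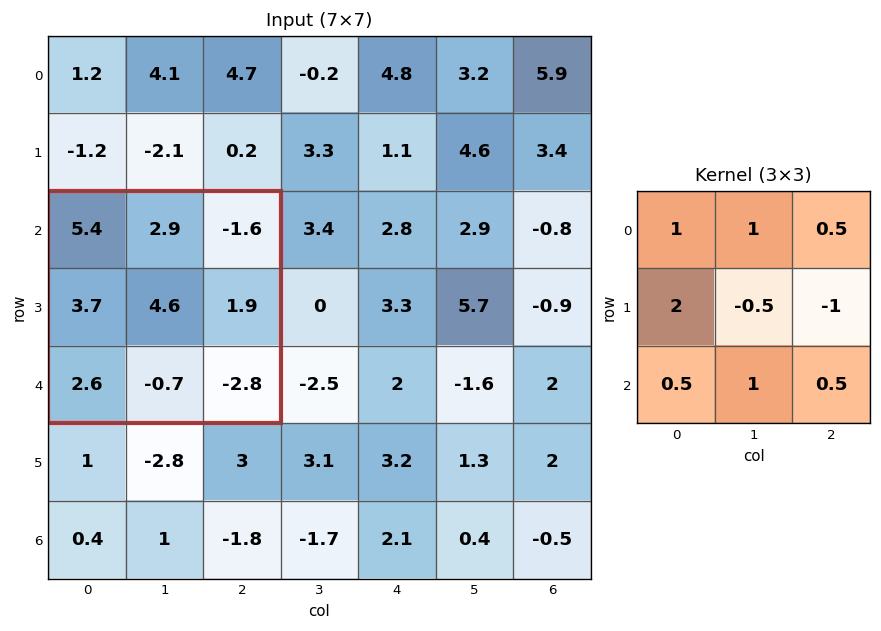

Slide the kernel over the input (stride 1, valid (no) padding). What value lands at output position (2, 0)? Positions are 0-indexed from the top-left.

9.9

The receptive field on the input at this output position is [5.4 2.9 -1.6 / 3.7 4.6 1.9 / 2.6 -0.7 -2.8]. Elementwise product with the kernel and sum: 5.4·1 + 2.9·1 + -1.6·0.5 + 3.7·2 + 4.6·-0.5 + 1.9·-1 + 2.6·0.5 + -0.7·1 + -2.8·0.5.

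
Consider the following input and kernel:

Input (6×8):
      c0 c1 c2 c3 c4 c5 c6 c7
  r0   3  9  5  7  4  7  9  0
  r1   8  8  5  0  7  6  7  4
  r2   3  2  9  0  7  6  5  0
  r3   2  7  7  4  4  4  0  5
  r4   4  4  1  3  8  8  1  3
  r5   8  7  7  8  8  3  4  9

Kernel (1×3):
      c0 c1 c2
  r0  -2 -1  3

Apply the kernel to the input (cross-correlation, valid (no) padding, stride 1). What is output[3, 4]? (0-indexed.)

The receptive field on the input at this output position is [4 4 0]. Elementwise product with the kernel and sum: 4·-2 + 4·-1 + 0·3.

-12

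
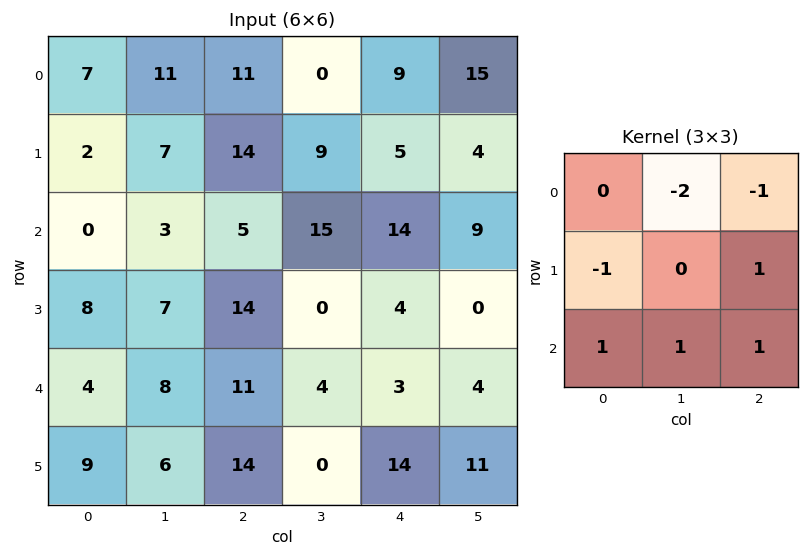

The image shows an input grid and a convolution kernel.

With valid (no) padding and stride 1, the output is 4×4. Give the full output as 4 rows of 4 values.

-13 3 16 0
6 -4 4 -16
18 -9 -36 -26
8 -12 16 17

Output[0,0]: The receptive field on the input at this output position is [7 11 11 / 2 7 14 / 0 3 5]. Elementwise product with the kernel and sum: 11·-2 + 11·-1 + 2·-1 + 14·1 + 0·1 + 3·1 + 5·1.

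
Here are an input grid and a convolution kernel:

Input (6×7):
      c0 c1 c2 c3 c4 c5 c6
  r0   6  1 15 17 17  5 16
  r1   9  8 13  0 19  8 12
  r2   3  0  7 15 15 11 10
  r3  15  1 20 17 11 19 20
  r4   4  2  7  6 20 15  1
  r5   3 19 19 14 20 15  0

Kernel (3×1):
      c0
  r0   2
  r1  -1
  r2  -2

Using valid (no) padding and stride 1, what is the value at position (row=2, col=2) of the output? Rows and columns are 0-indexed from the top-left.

The receptive field on the input at this output position is [7 / 20 / 7]. Elementwise product with the kernel and sum: 7·2 + 20·-1 + 7·-2.

-20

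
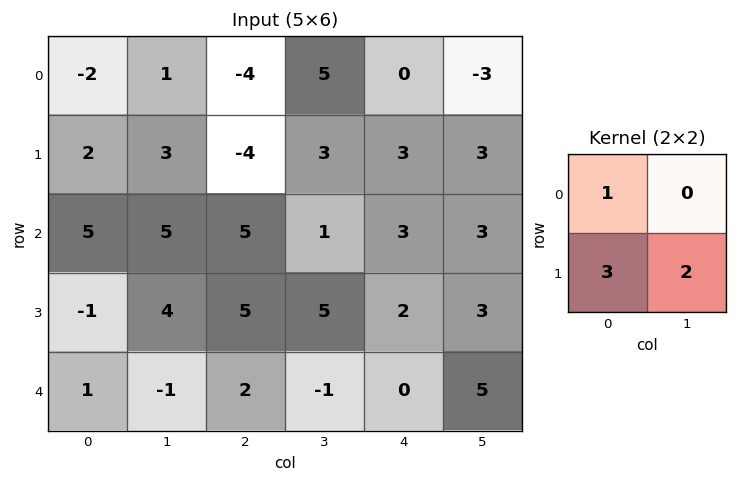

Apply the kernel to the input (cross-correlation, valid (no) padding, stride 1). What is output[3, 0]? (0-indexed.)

The receptive field on the input at this output position is [-1 4 / 1 -1]. Elementwise product with the kernel and sum: -1·1 + 1·3 + -1·2.

0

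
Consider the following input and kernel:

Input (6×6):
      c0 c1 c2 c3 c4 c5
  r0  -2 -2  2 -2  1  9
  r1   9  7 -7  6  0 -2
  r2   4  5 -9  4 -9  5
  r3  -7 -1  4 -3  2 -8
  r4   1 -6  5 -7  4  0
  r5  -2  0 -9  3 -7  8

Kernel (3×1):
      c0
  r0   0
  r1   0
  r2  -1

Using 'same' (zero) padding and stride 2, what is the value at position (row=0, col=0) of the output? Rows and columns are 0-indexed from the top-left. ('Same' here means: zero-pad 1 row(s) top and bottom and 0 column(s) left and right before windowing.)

The receptive field on the zero-padded input at this output position is [0 / -2 / 9]. Elementwise product with the kernel and sum: 9·-1.

-9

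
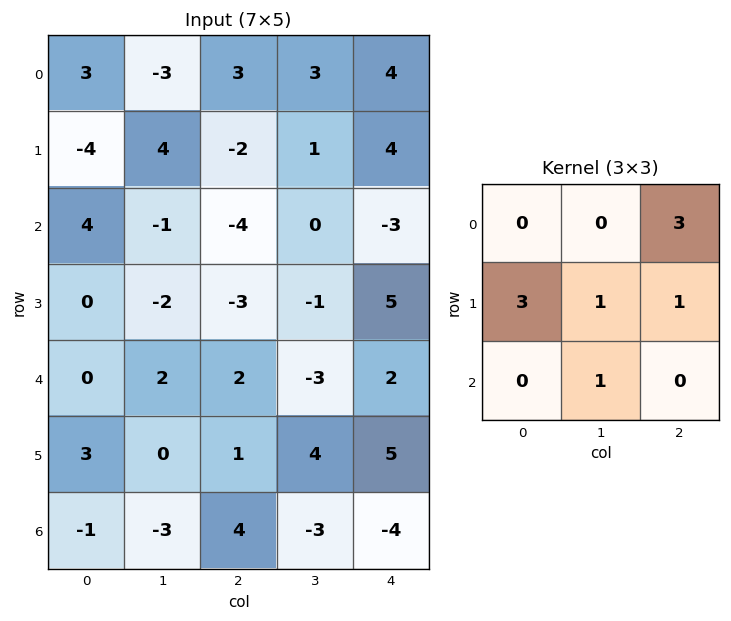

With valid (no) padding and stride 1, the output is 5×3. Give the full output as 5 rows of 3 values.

-2 16 11
-1 -7 -4
-15 -8 -17
-5 3 24
13 0 15

Output[0,0]: The receptive field on the input at this output position is [3 -3 3 / -4 4 -2 / 4 -1 -4]. Elementwise product with the kernel and sum: 3·3 + -4·3 + 4·1 + -2·1 + -1·1.
Output[0,1]: The receptive field on the input at this output position is [-3 3 3 / 4 -2 1 / -1 -4 0]. Elementwise product with the kernel and sum: 3·3 + 4·3 + -2·1 + 1·1 + -4·1.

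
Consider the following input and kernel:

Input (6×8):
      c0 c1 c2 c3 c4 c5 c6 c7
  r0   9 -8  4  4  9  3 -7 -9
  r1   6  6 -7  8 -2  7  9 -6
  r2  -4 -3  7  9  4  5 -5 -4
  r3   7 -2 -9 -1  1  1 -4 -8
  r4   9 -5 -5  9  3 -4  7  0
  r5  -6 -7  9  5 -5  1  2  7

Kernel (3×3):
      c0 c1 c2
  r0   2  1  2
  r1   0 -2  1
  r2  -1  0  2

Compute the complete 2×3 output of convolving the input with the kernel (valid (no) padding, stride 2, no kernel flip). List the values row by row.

Output[0,0]: The receptive field on the input at this output position is [9 -8 4 / 6 6 -7 / -4 -3 7]. Elementwise product with the kernel and sum: 9·2 + -8·1 + 4·2 + 6·-2 + -7·1 + -4·-1 + 7·2.

17 13 -12
-21 45 8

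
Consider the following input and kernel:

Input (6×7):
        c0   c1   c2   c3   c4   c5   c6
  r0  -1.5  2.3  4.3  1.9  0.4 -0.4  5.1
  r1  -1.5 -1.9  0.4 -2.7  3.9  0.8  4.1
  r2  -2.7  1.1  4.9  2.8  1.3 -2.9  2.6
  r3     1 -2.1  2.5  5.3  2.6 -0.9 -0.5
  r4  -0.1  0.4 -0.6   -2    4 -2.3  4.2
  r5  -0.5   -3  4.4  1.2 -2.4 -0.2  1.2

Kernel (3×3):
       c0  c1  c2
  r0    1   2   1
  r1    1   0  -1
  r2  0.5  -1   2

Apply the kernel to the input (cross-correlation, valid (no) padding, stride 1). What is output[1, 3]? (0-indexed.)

9.85

The receptive field on the input at this output position is [-2.7 3.9 0.8 / 2.8 1.3 -2.9 / 5.3 2.6 -0.9]. Elementwise product with the kernel and sum: -2.7·1 + 3.9·2 + 0.8·1 + 2.8·1 + -2.9·-1 + 5.3·0.5 + 2.6·-1 + -0.9·2.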